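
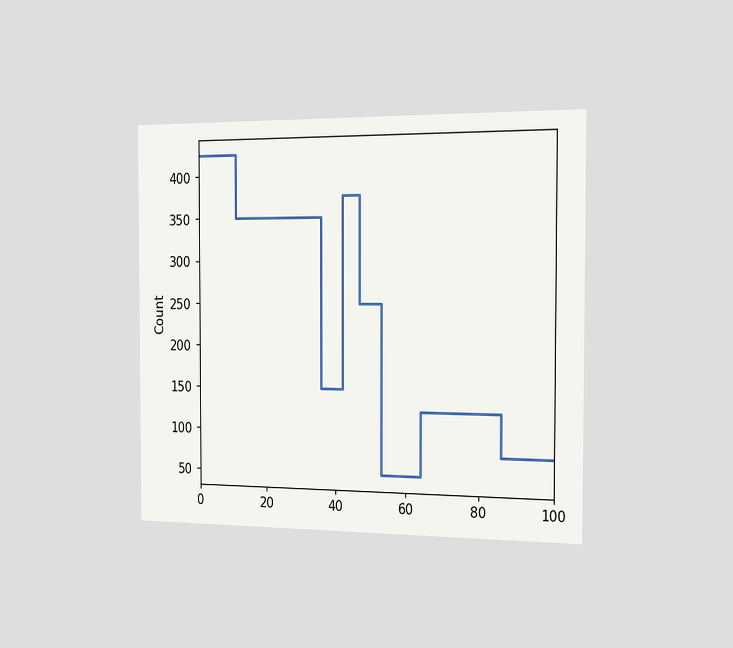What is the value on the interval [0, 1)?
425

The chart is viewed slightly from the right. On [0, 1) the step sits at 425.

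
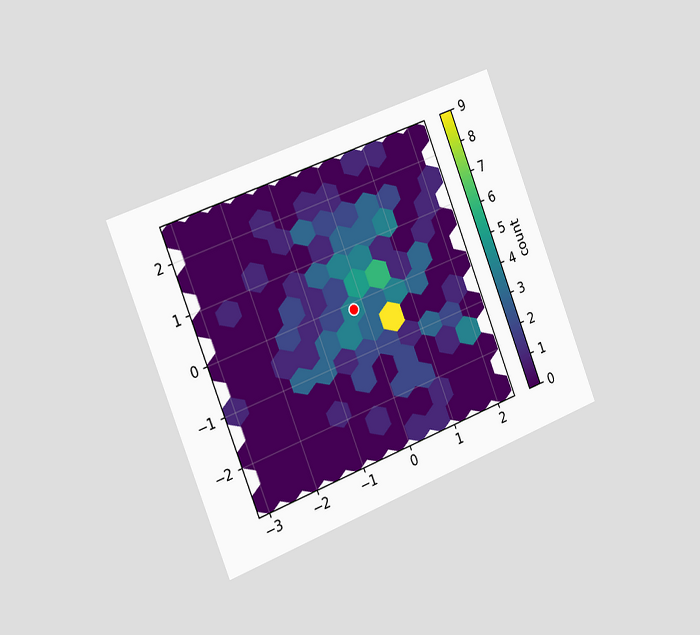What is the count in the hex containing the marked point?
The chart is tilted about 22° counter-clockwise and viewed slightly from the left. The marked hex reads 4 on the colorbar.

4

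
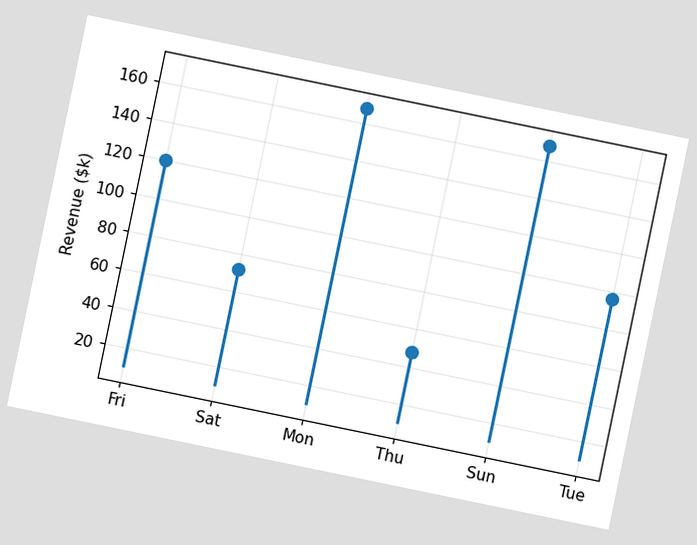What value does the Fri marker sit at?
The chart is tilted about 12° clockwise. The Fri marker sits at $120k.

$120k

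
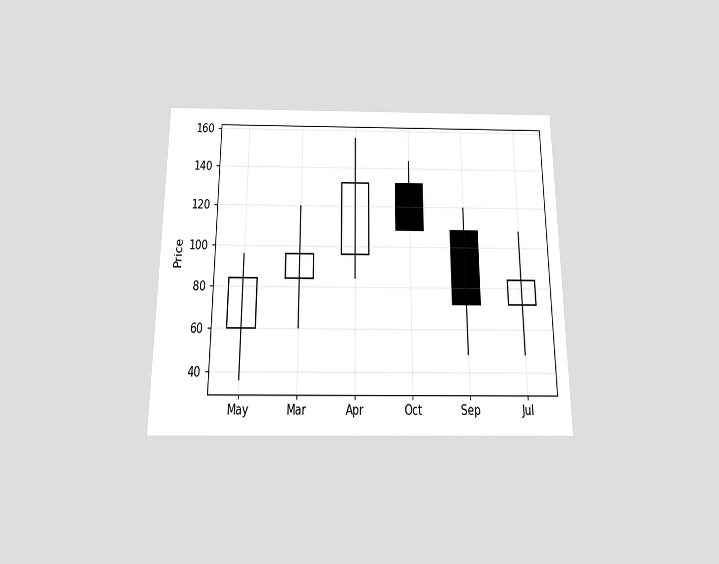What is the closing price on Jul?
The chart is viewed slightly from below. The Jul candle closes at 84.

84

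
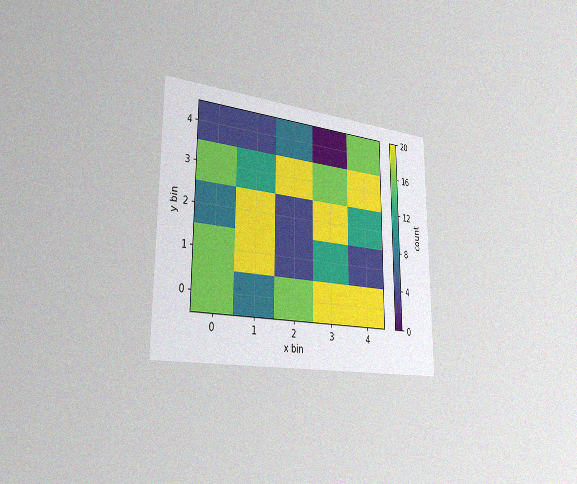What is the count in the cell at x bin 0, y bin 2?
8

The chart is viewed slightly from the left, with some photo noise. Matching the cell (0, 2) against the colorbar gives 8.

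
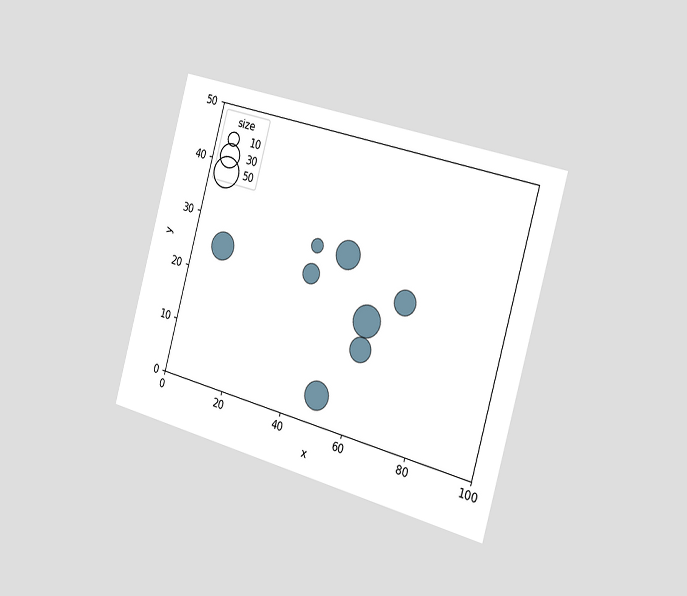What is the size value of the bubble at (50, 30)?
The chart is tilted about 15° clockwise and viewed slightly from the right. Matching the bubble at (50, 30) against the size legend gives 40.

40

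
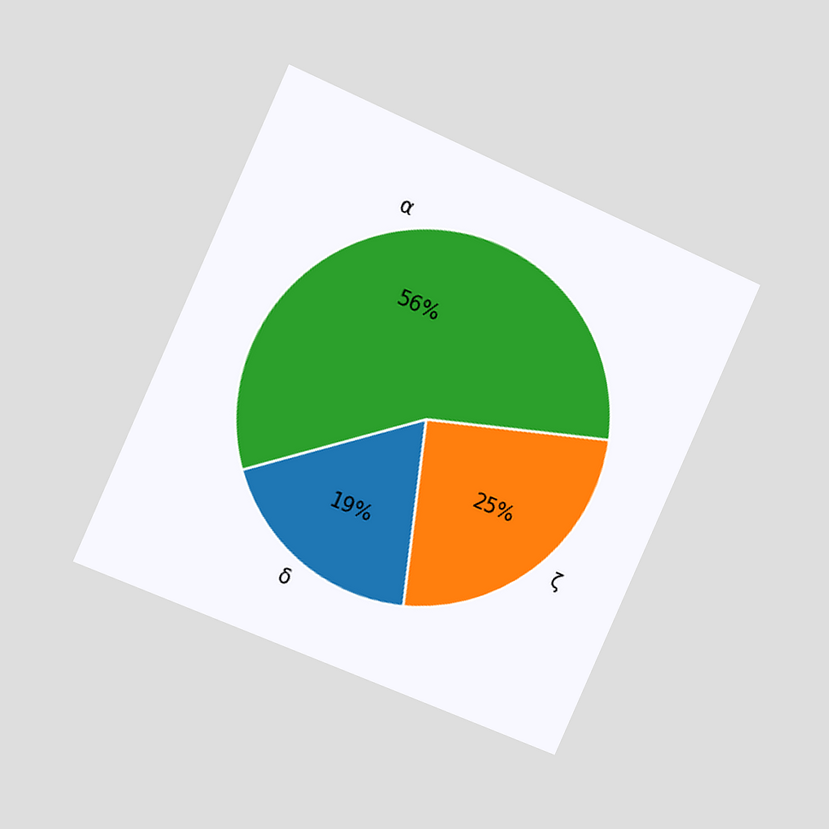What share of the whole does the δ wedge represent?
19%

The chart is tilted about 24° clockwise and viewed slightly from the left. The δ slice takes up 19% of the pie.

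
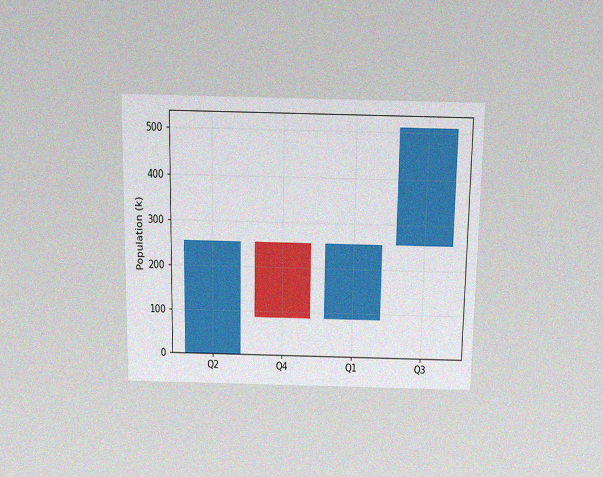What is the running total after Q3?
510k

The chart is viewed slightly from above, with some photo noise. After Q3 the running total reaches 510k.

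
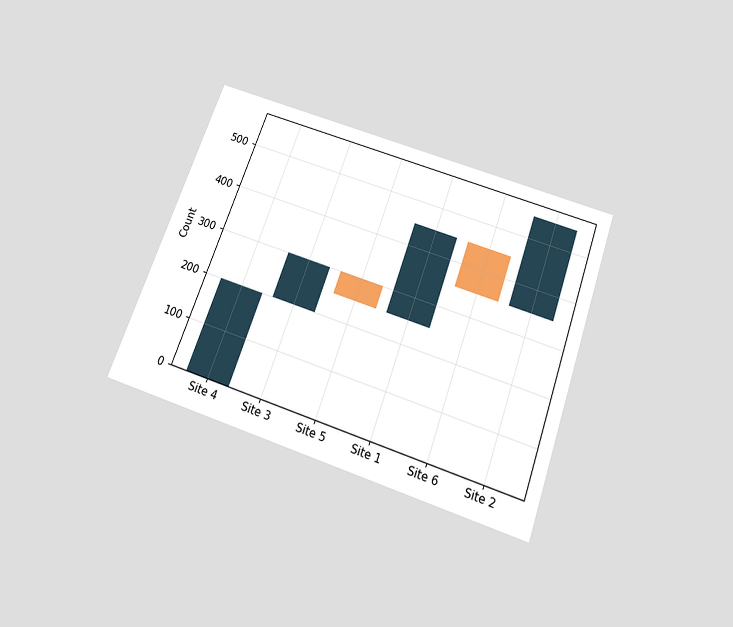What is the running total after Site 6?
The chart is tilted about 20° clockwise and viewed slightly from below. After Site 6 the running total reaches 350.

350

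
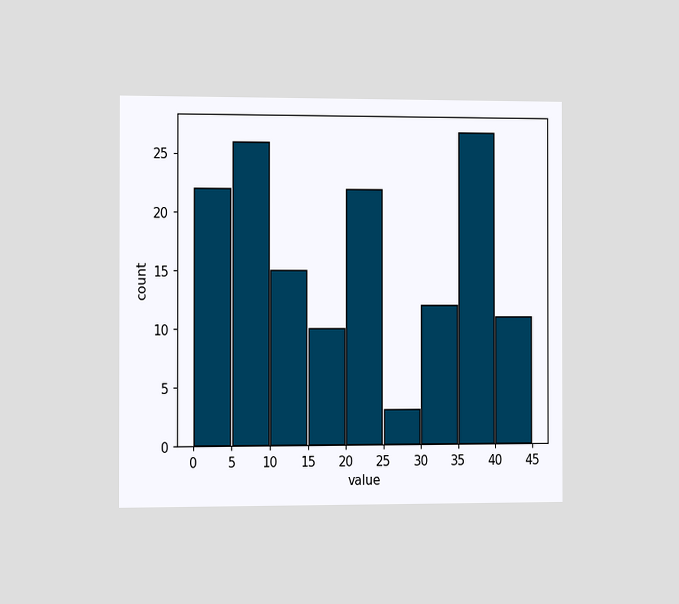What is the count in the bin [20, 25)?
22

The chart is viewed at a slight angle. The [20, 25) bin has height 22.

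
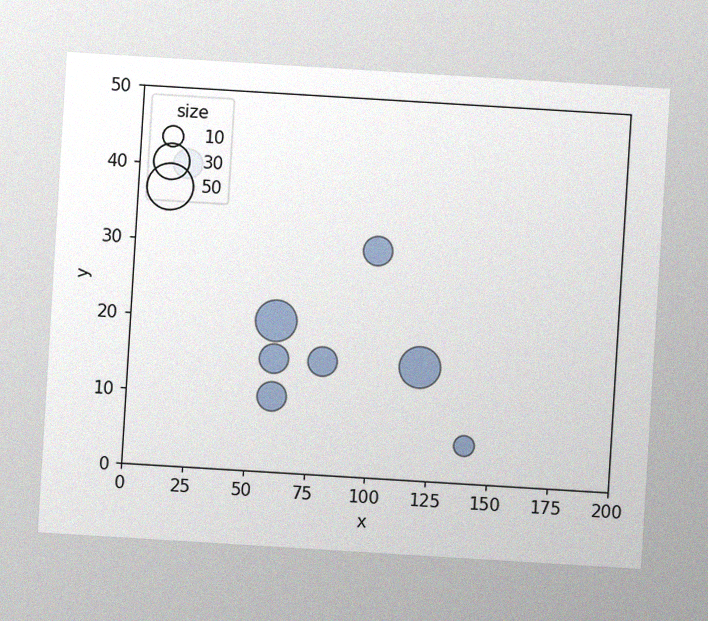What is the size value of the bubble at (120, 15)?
40

The chart is tilted about 3° clockwise, with some photo noise. Matching the bubble at (120, 15) against the size legend gives 40.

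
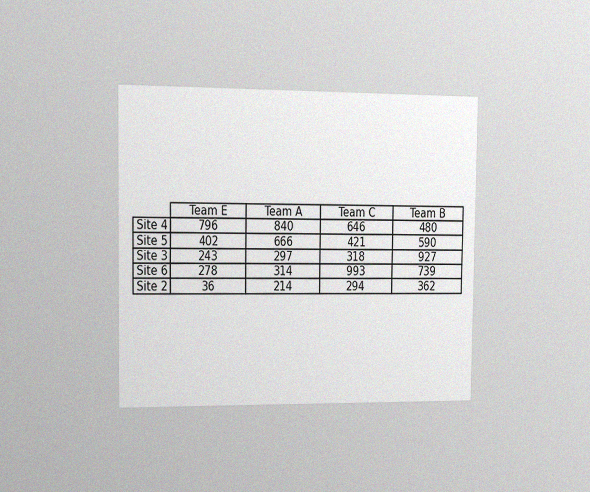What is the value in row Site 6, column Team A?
The chart is viewed slightly from the left, with some photo noise. The (Site 6, Team A) cell reads 314.

314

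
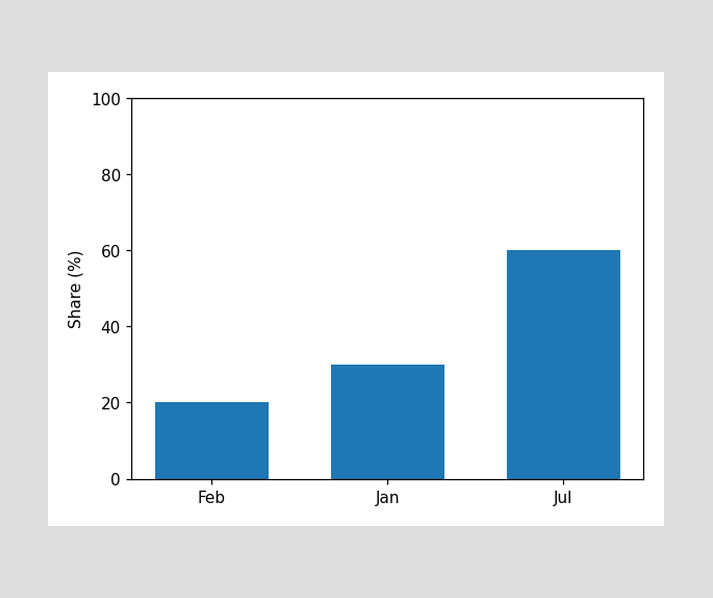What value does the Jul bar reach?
Reading along the chart's y-axis, the Jul bar reaches 60%.

60%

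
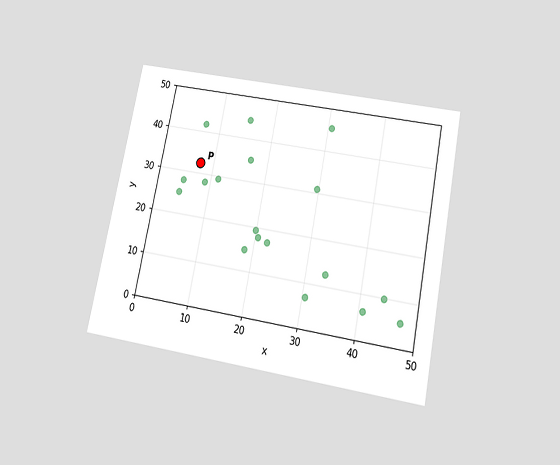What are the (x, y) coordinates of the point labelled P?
The chart is tilted about 11° clockwise and viewed slightly from below. Following the gridlines from P to each axis, P sits at (7.5, 32.5).

(7.5, 32.5)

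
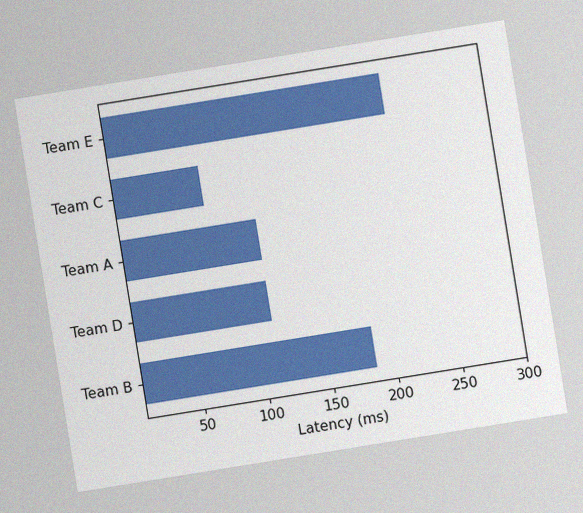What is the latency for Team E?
222ms

The chart is tilted about 9° counter-clockwise, with some photo noise. Reading along the chart's x-axis, the Team E bar reaches 222ms.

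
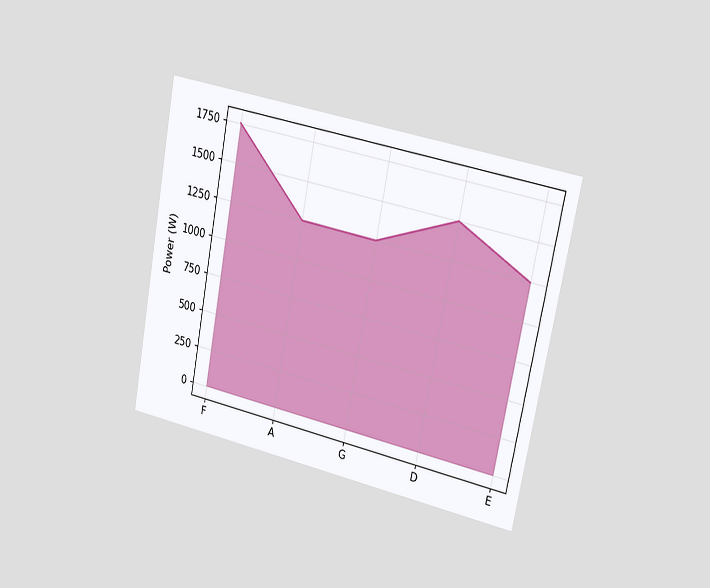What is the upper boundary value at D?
1500W

The chart is tilted about 11° clockwise and viewed slightly from the right. At D the upper boundary is at 1500W.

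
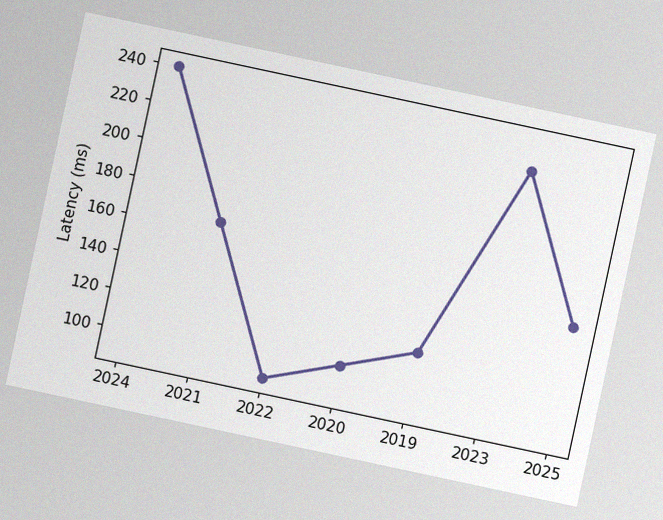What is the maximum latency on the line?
The chart is tilted about 12° clockwise, with some photo noise. The highest point is at 2024, and reading across to the y-axis gives 240ms.

240ms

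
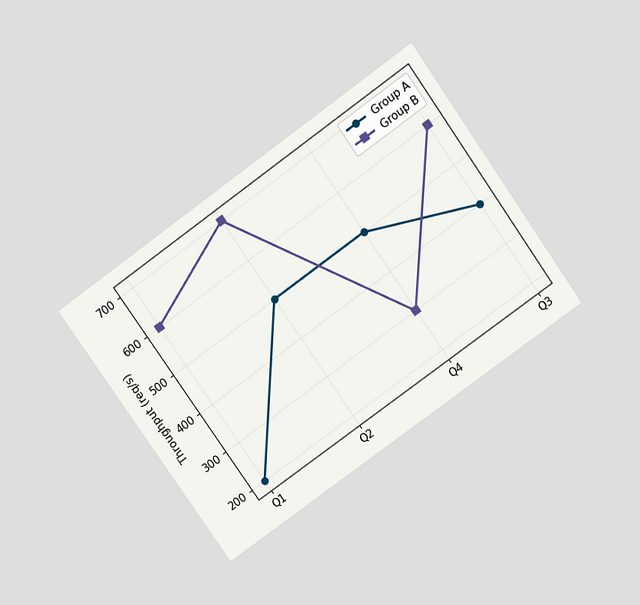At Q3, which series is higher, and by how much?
The chart is tilted about 35° counter-clockwise and viewed at a slight angle. At Q3, Group B sits above the other line by 200req/s.

Group B, by 200req/s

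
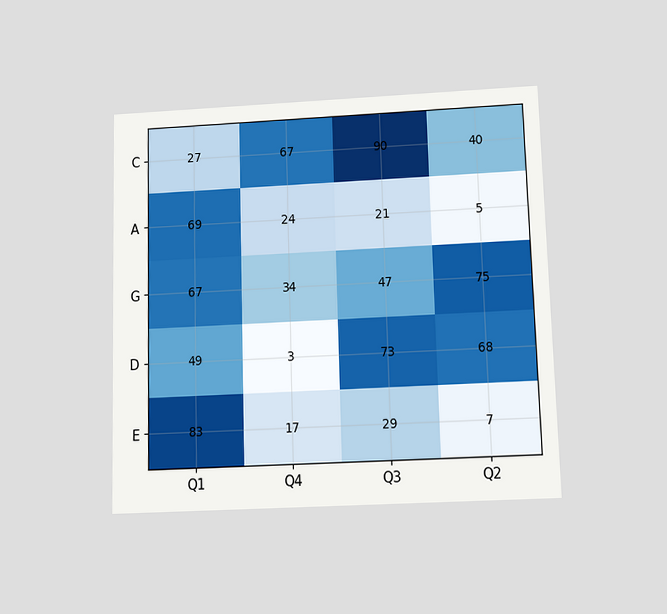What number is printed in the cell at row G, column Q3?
47

The chart is viewed slightly from below. The (G, Q3) cell reads 47.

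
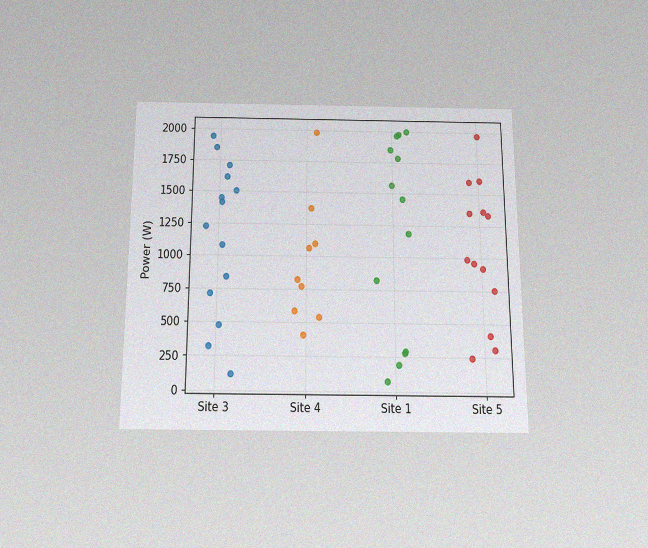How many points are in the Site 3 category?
14

The chart is viewed slightly from below, with some photo noise. Counting the markers in the Site 3 column gives 14.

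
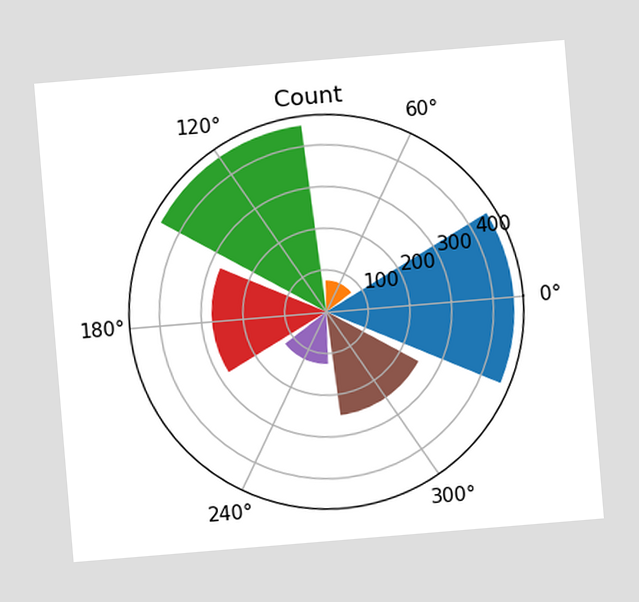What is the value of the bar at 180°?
The chart is tilted about 5° counter-clockwise. The bar at 180° reaches 275 on the radial axis.

275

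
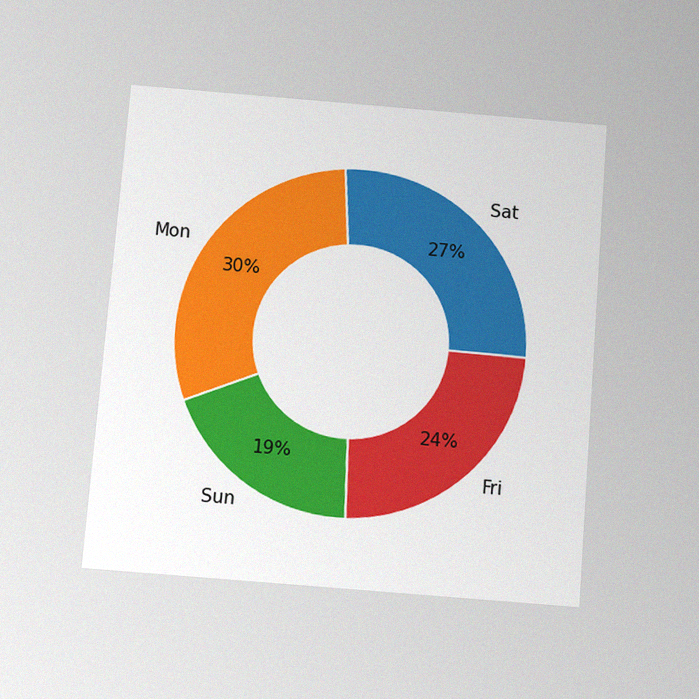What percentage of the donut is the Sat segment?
27%

The chart is tilted about 5° clockwise and viewed slightly from below, with some photo noise. The Sat segment takes up 27% of the ring.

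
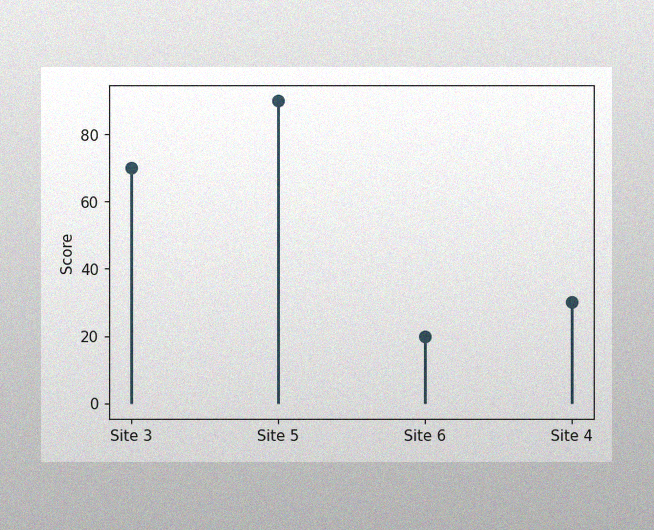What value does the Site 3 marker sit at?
The image has some photo noise and uneven lighting. The Site 3 marker sits at 70.

70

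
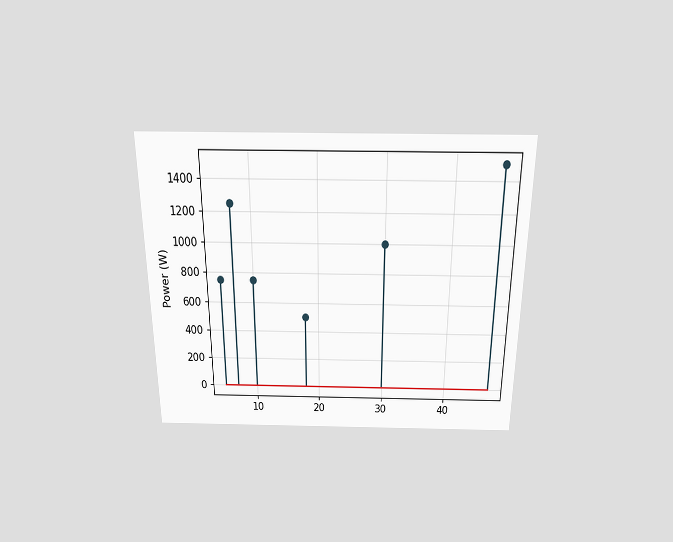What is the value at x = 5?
750W

The chart is viewed slightly from above. The stem at x=5 reaches 750W.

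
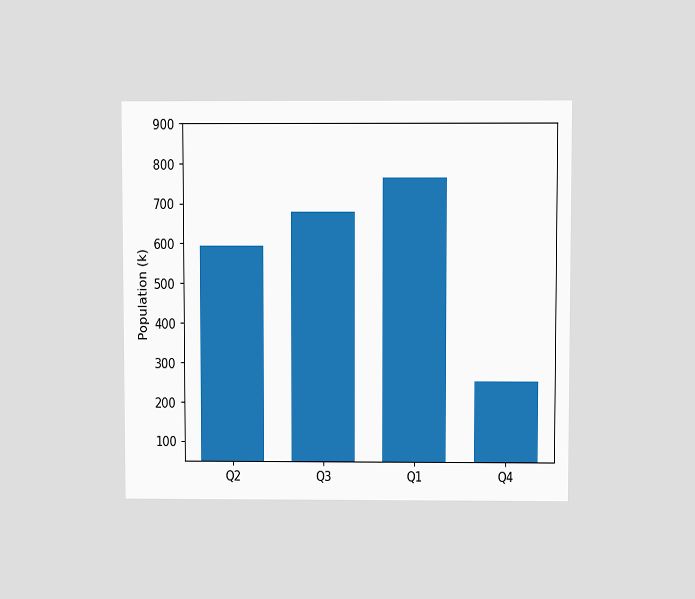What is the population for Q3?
680k

The chart is viewed slightly from above. Reading along the chart's y-axis, the Q3 bar reaches 680k.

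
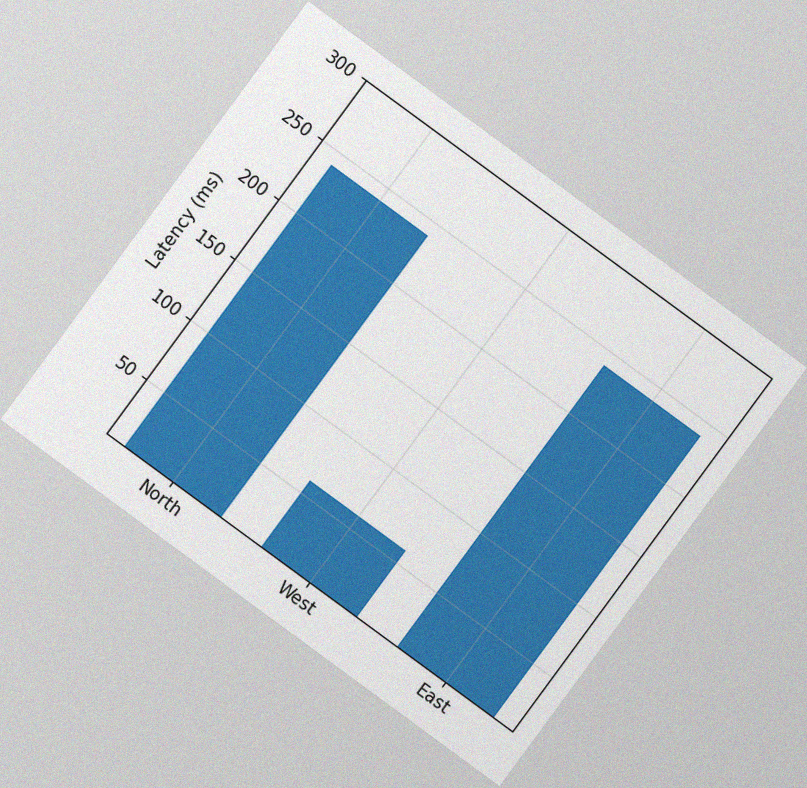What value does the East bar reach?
240ms

The chart is tilted about 36° clockwise, with some photo noise. Reading along the chart's y-axis, the East bar reaches 240ms.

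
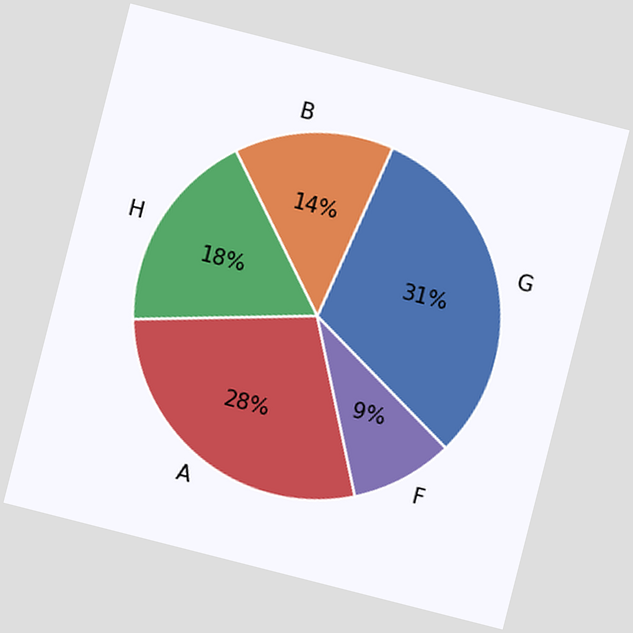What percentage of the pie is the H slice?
The chart is tilted about 14° clockwise. The H slice takes up 18% of the pie.

18%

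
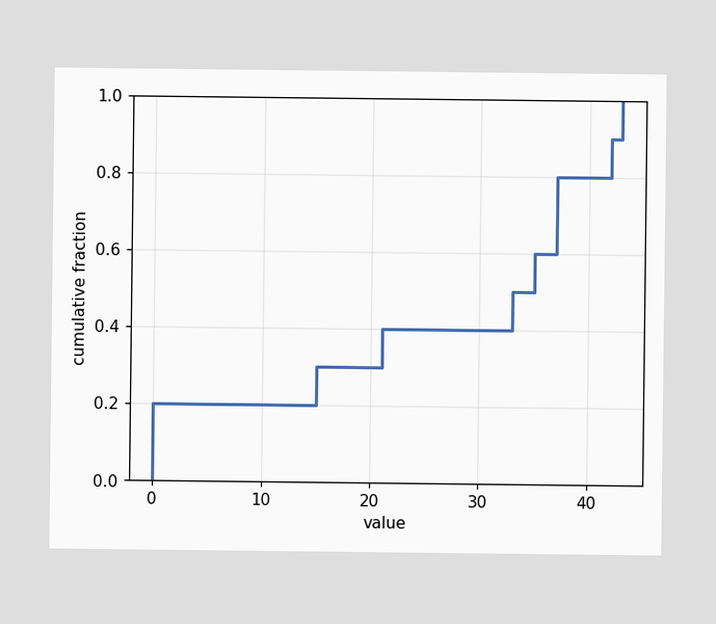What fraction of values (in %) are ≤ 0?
20%

At x=0 the ECDF step is at 20%.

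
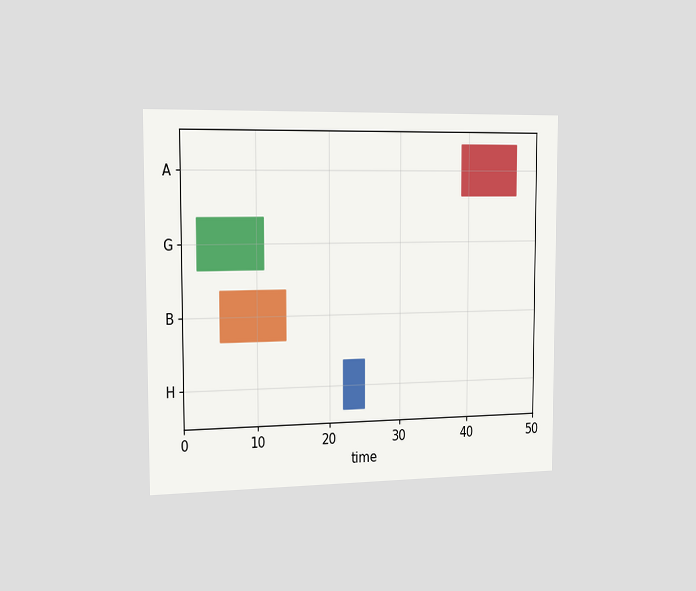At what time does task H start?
The chart is viewed slightly from the left. The H bar begins at t=22.

22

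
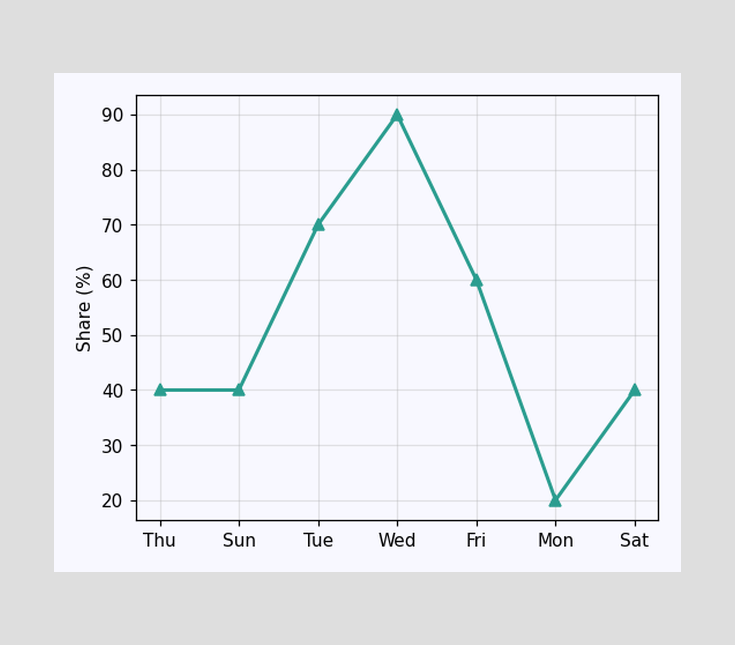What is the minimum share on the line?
The lowest point is at Mon, and reading across to the y-axis gives 20%.

20%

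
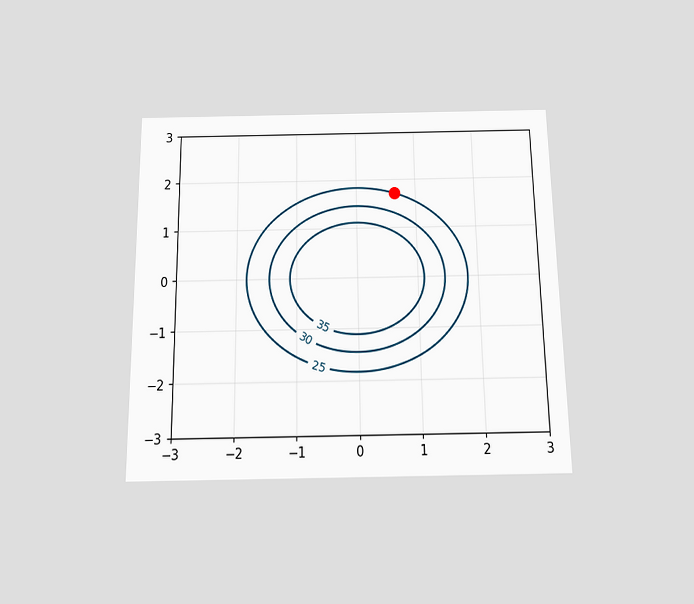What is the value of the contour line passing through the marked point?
25

The chart is viewed slightly from below. The marked point sits on the contour labelled 25.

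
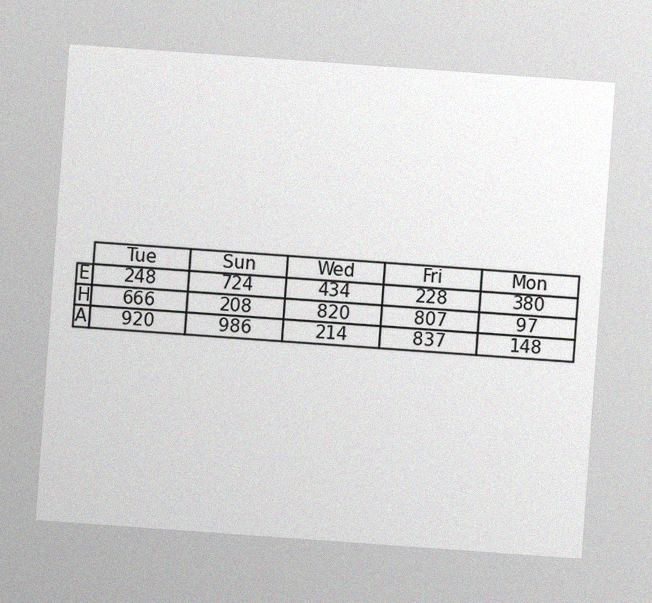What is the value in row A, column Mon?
148

The chart is tilted about 4° clockwise, with some photo noise. The (A, Mon) cell reads 148.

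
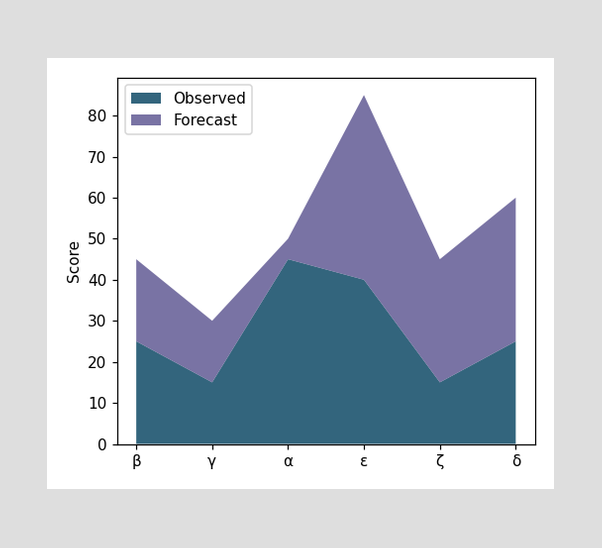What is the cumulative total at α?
The stacked total at α reaches 50.

50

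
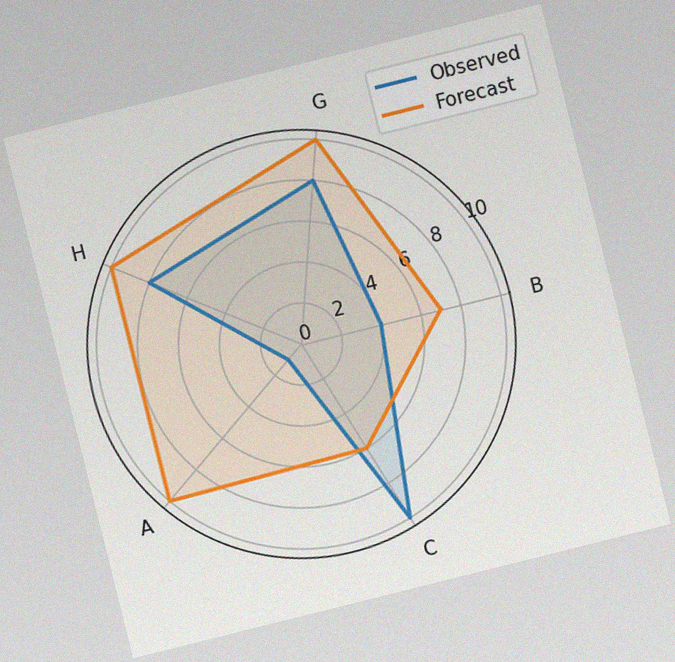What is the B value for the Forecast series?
7

The chart is tilted about 14° counter-clockwise, with some photo noise. On the B axis, Forecast reaches 7.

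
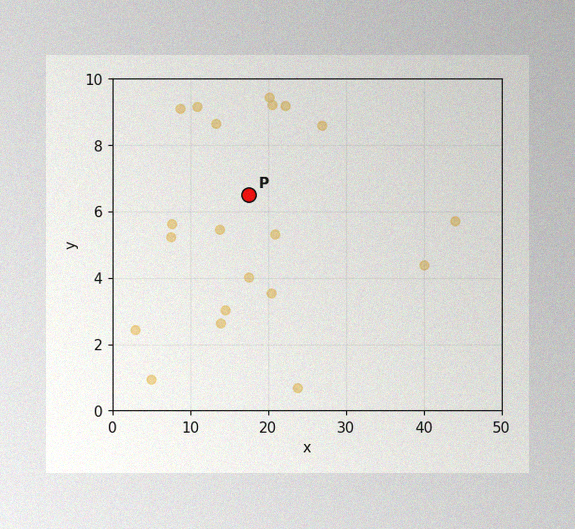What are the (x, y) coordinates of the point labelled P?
The image has some photo noise and uneven lighting. Following the gridlines from P to each axis, P sits at (17.5, 6.5).

(17.5, 6.5)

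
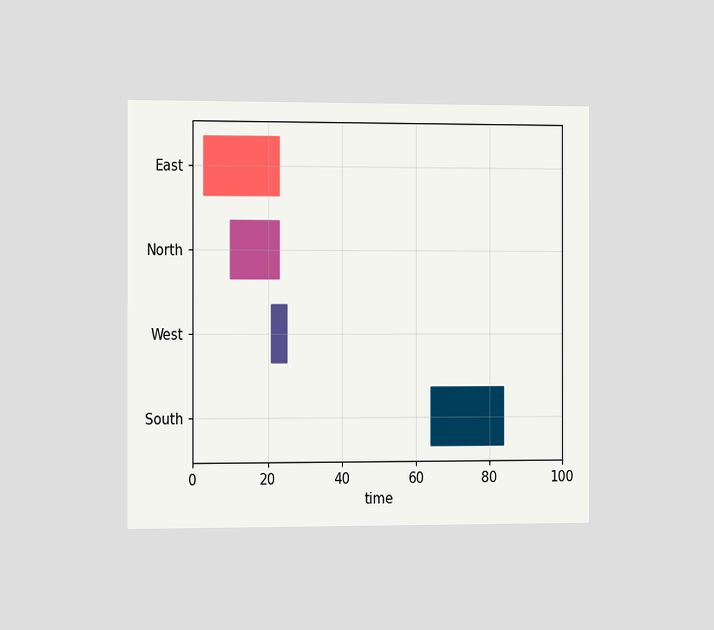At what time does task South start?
64

The chart is viewed slightly from the left. The South bar begins at t=64.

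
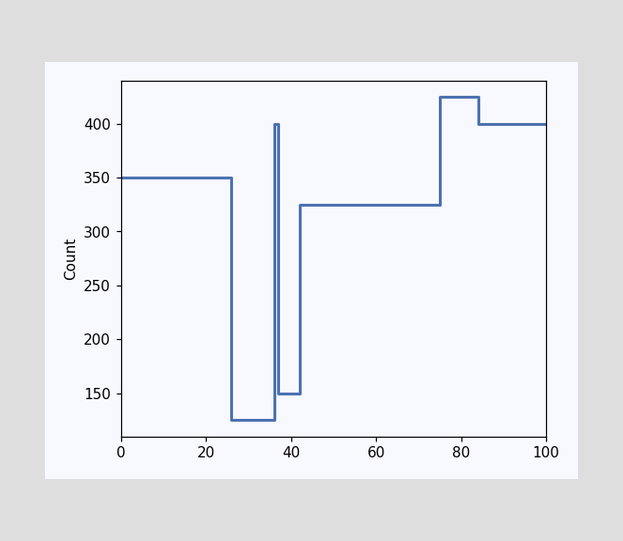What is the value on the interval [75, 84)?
425

On [75, 84) the step sits at 425.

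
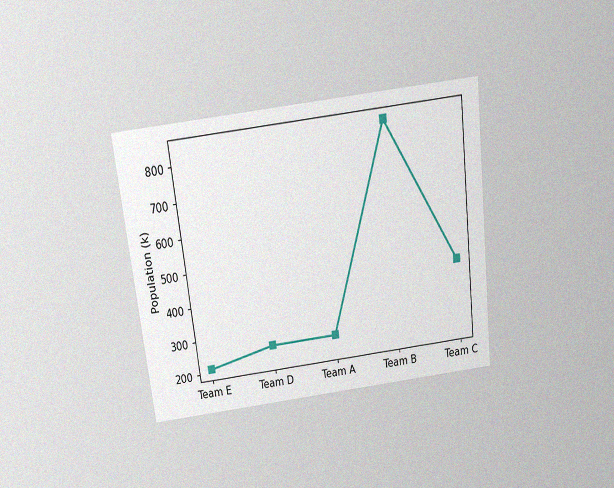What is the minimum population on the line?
The chart is tilted about 7° counter-clockwise and viewed slightly from above, with some photo noise. The lowest point is at Team E, and reading across to the y-axis gives 210k.

210k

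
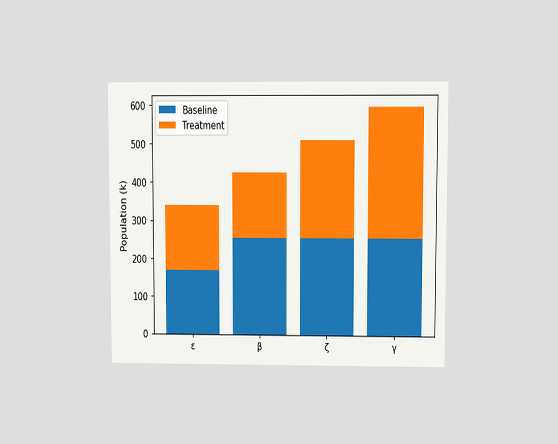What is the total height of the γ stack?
595k

The chart is viewed at a slight angle. The γ stack's top reaches 595k on the y-axis.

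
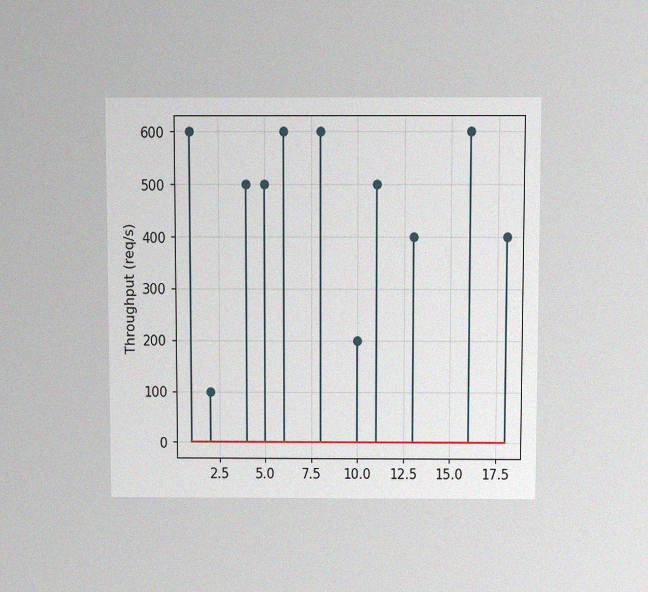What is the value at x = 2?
The chart is viewed slightly from above, with some photo noise. The stem at x=2 reaches 100req/s.

100req/s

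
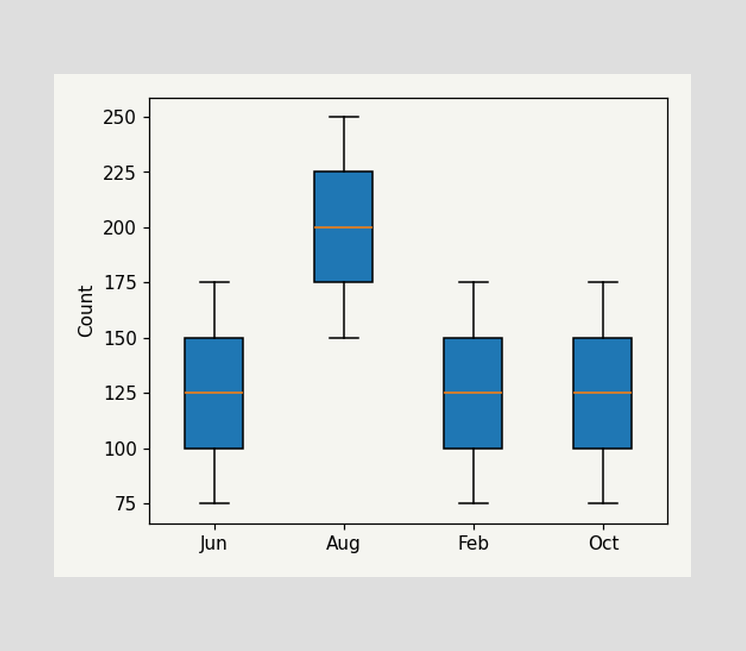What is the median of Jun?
125

The median line in the Jun box sits at 125.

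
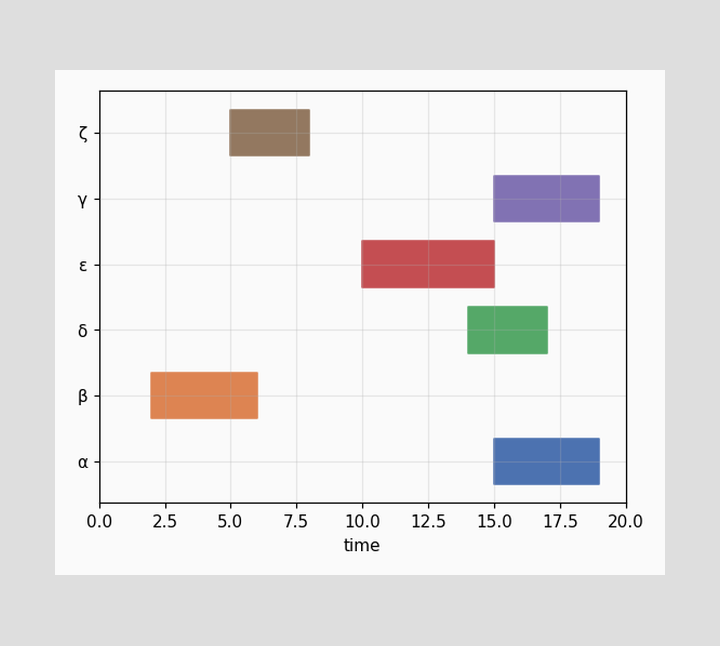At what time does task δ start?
14

The δ bar begins at t=14.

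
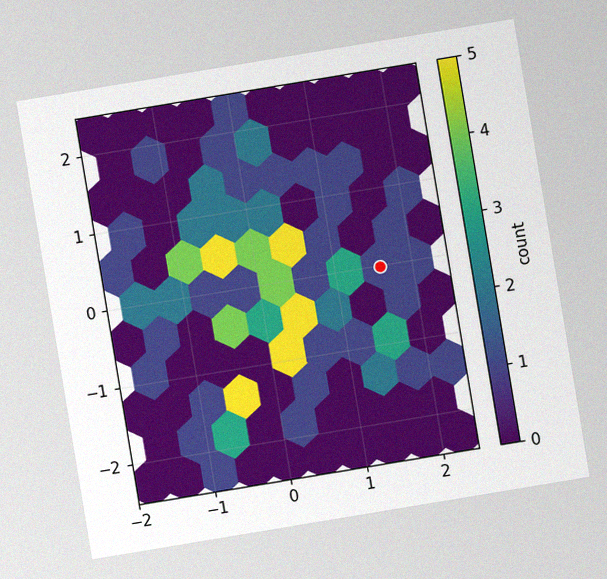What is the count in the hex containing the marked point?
The chart is tilted about 9° counter-clockwise, with some photo noise. The marked hex reads 1 on the colorbar.

1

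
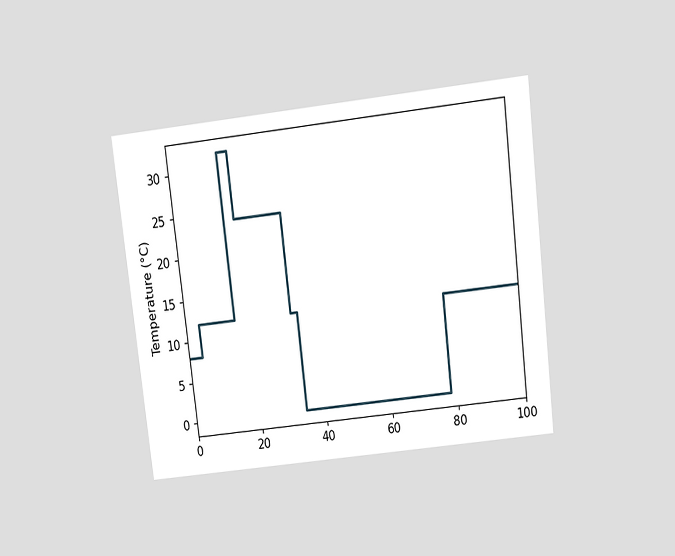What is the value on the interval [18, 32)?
24°C

The chart is tilted about 7° counter-clockwise and viewed slightly from above. On [18, 32) the step sits at 24°C.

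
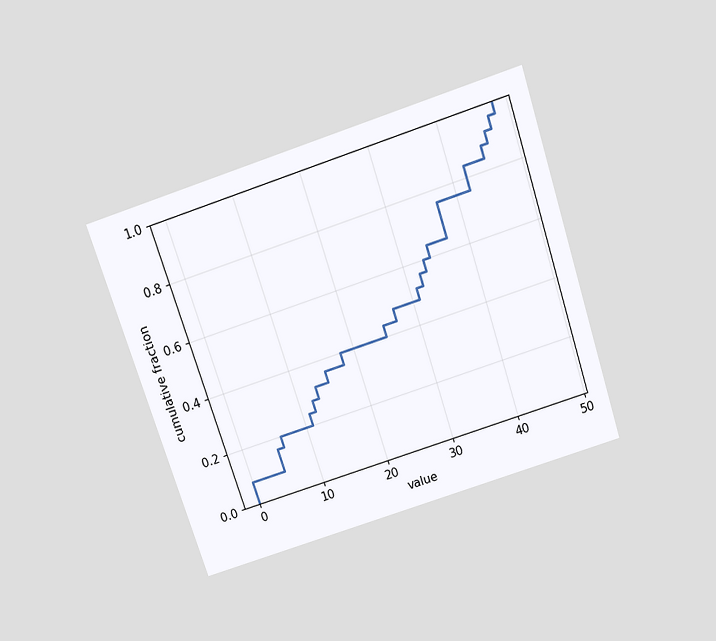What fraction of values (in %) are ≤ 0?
8%

The chart is tilted about 18° counter-clockwise and viewed slightly from above. At x=0 the ECDF step is at 8%.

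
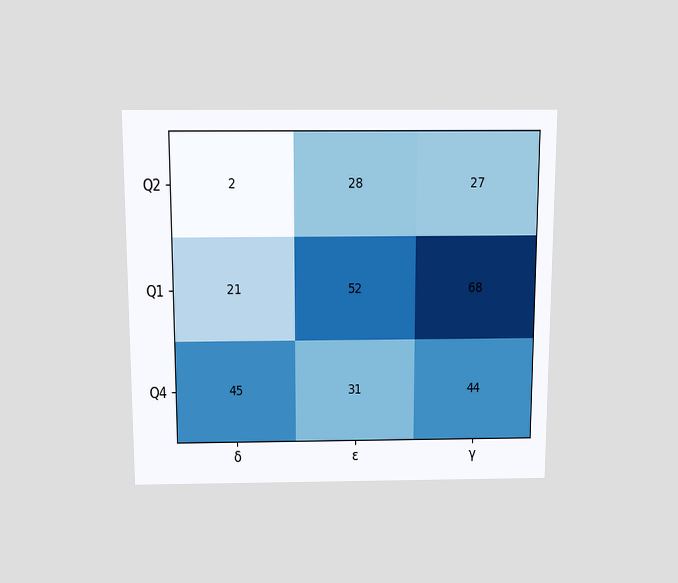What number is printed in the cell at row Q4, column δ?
45

The chart is viewed slightly from above. The (Q4, δ) cell reads 45.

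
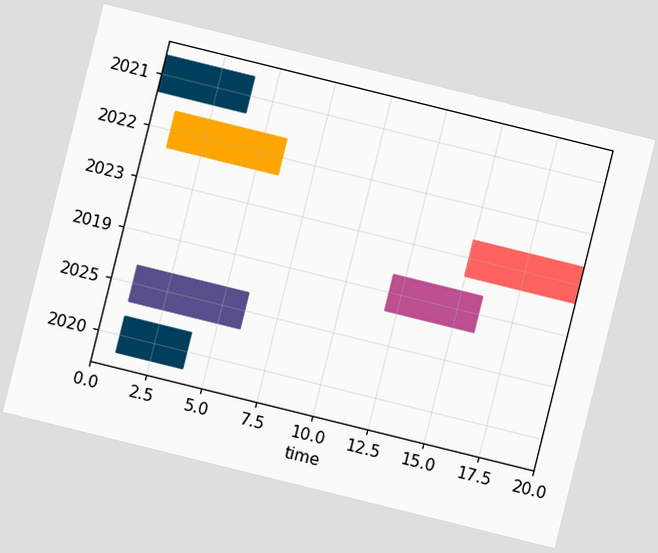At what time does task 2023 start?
15

The chart is tilted about 14° clockwise. The 2023 bar begins at t=15.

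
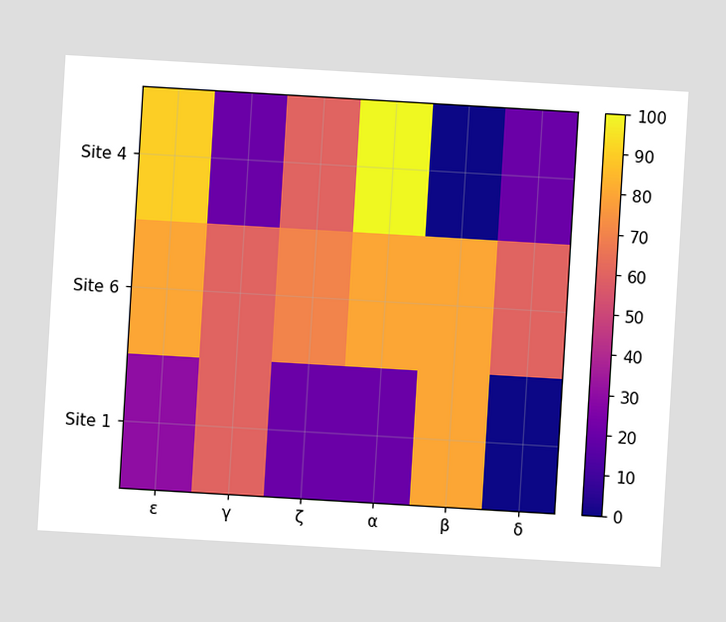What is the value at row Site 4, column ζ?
The chart is tilted about 3° clockwise. Matching cell (Site 4, ζ) against the colorbar gives 60.

60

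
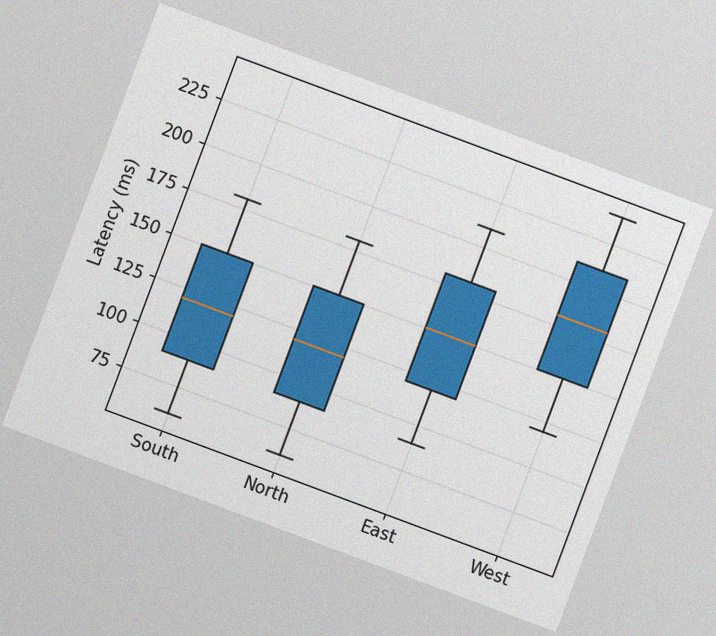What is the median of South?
120ms

The chart is tilted about 20° clockwise, with some photo noise. The median line in the South box sits at 120ms.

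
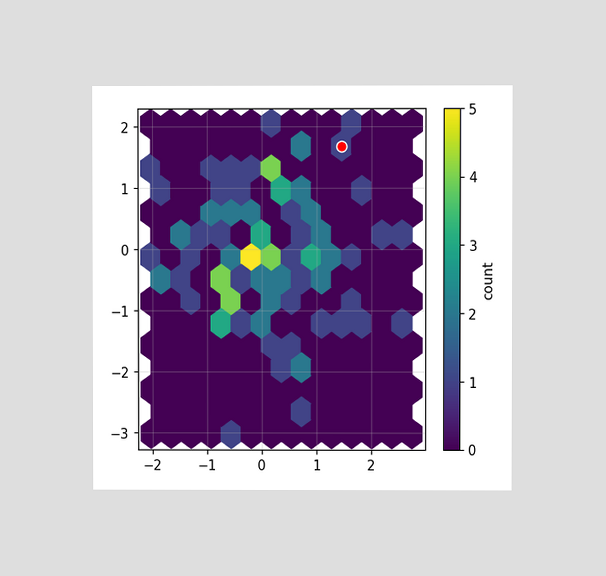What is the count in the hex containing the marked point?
1

The chart is viewed at a slight angle. The marked hex reads 1 on the colorbar.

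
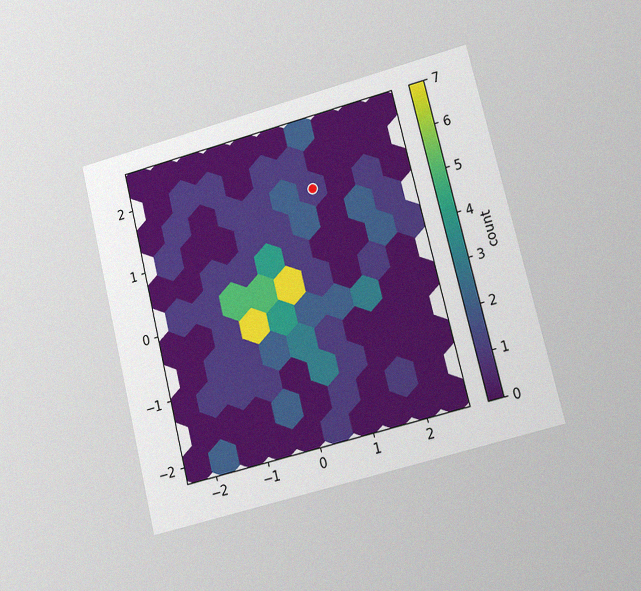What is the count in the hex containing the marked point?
1

The chart is tilted about 14° counter-clockwise and viewed at a slight angle, with some photo noise. The marked hex reads 1 on the colorbar.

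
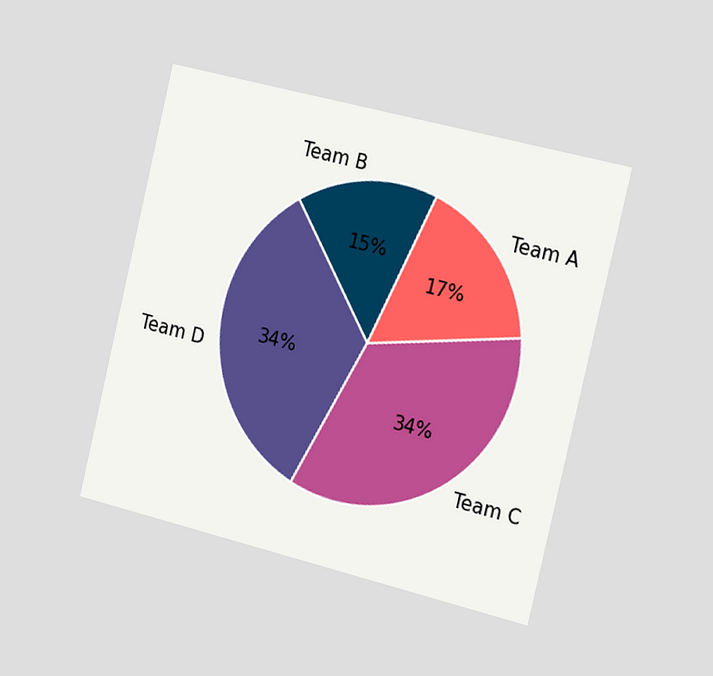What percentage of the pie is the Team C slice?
The chart is tilted about 13° clockwise and viewed slightly from the right. The Team C slice takes up 34% of the pie.

34%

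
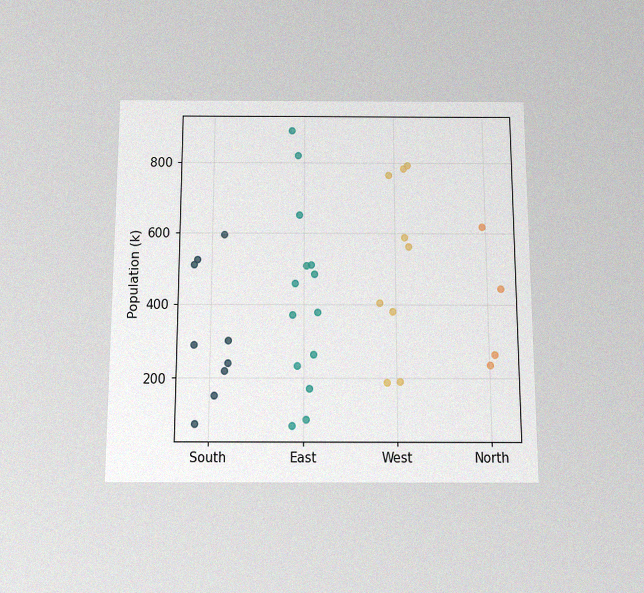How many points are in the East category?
The chart is viewed slightly from below, with some photo noise. Counting the markers in the East column gives 14.

14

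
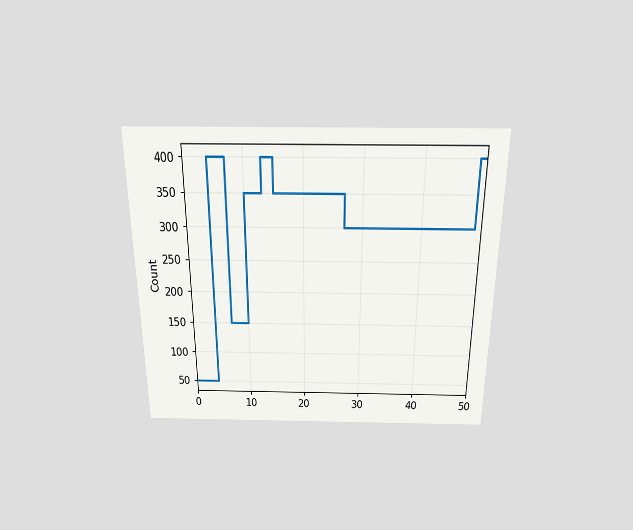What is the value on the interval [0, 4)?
50

The chart is viewed slightly from above. On [0, 4) the step sits at 50.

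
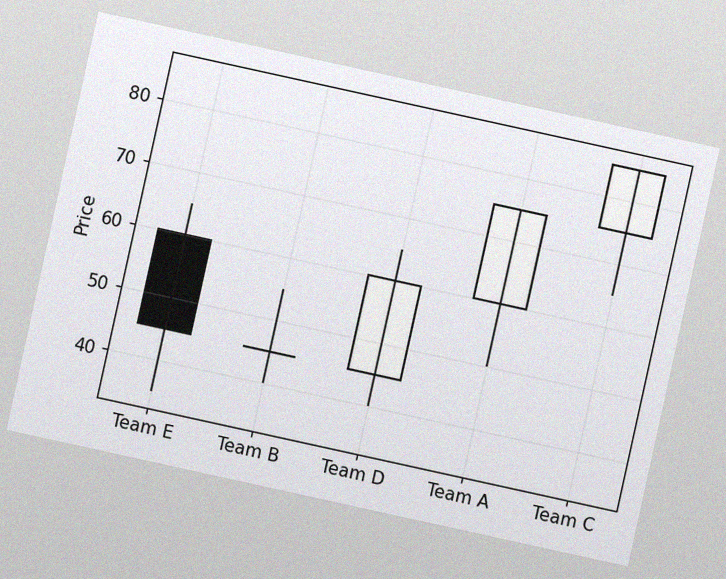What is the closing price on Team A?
The chart is tilted about 12° clockwise, with some photo noise. The Team A candle closes at 75.

75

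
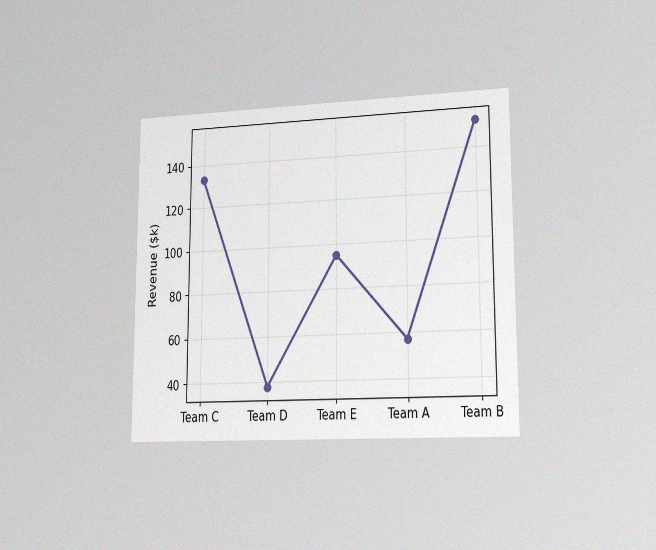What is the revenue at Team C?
The chart is viewed slightly from the right, with some photo noise. At Team C, the line is at $133k.

$133k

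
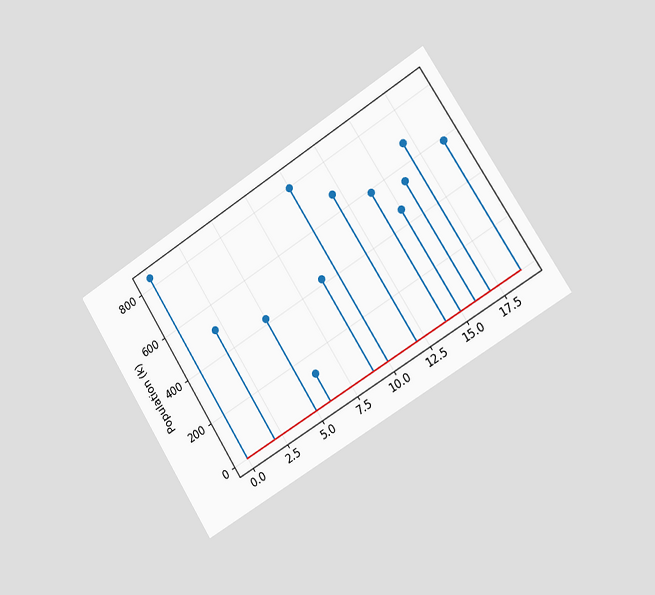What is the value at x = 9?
The chart is tilted about 32° counter-clockwise and viewed slightly from the right. The stem at x=9 reaches 420k.

420k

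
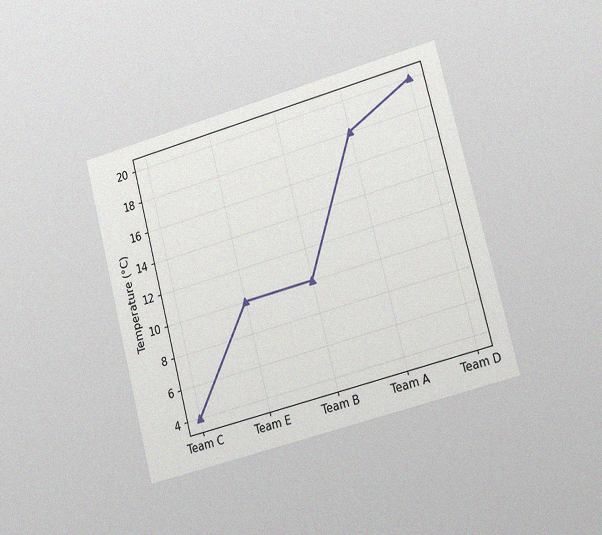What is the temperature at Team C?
4°C

The chart is tilted about 15° counter-clockwise and viewed slightly from the right, with some photo noise. At Team C, the line is at 4°C.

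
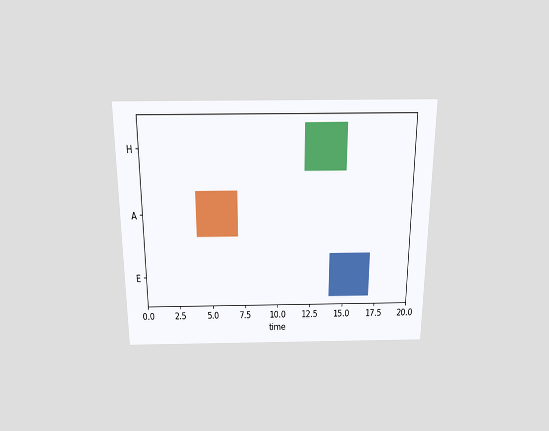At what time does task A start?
The chart is viewed slightly from above. The A bar begins at t=4.

4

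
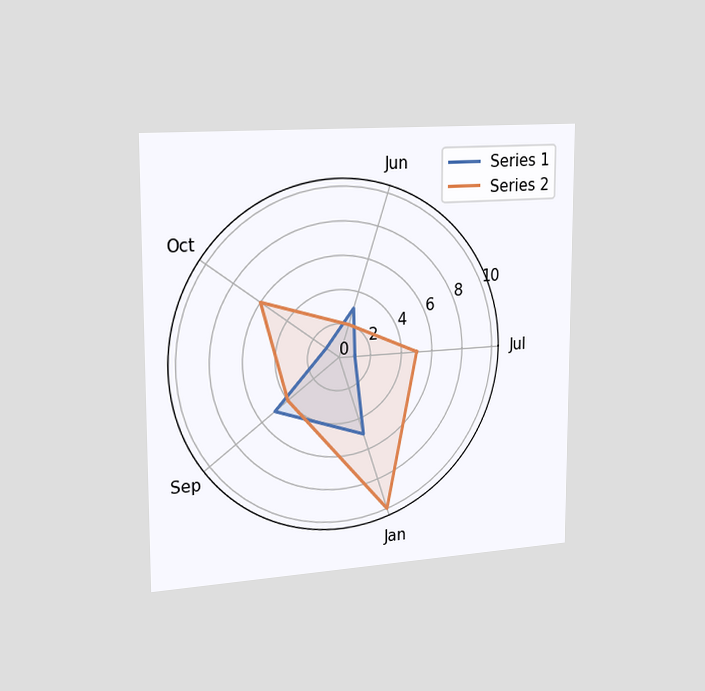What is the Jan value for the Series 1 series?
The chart is viewed slightly from the left. On the Jan axis, Series 1 reaches 5.

5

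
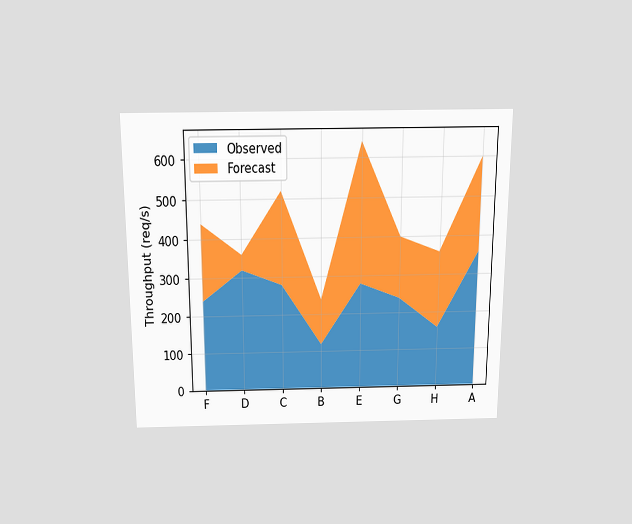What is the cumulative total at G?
The chart is viewed slightly from above. The stacked total at G reaches 400req/s.

400req/s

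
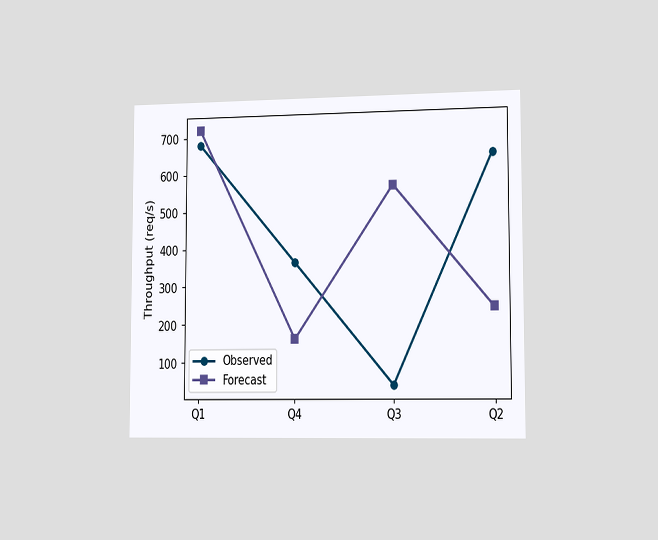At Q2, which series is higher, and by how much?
Observed, by 400req/s

The chart is viewed slightly from the right. At Q2, Observed sits above the other line by 400req/s.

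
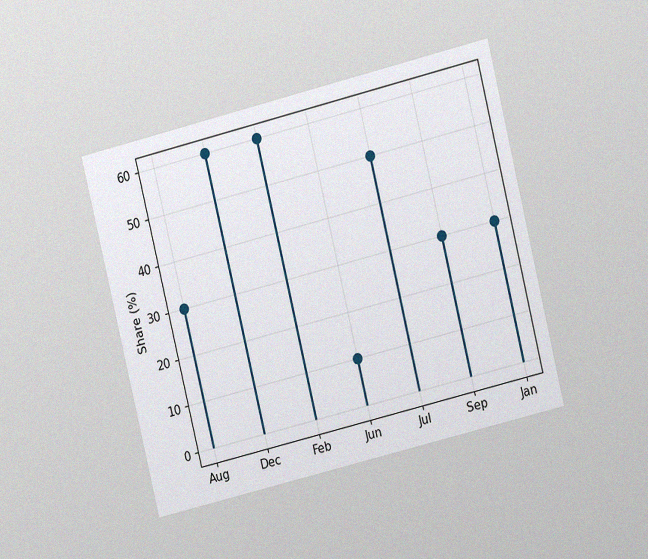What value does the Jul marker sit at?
The chart is tilted about 14° counter-clockwise and viewed at a slight angle, with some photo noise. The Jul marker sits at 50%.

50%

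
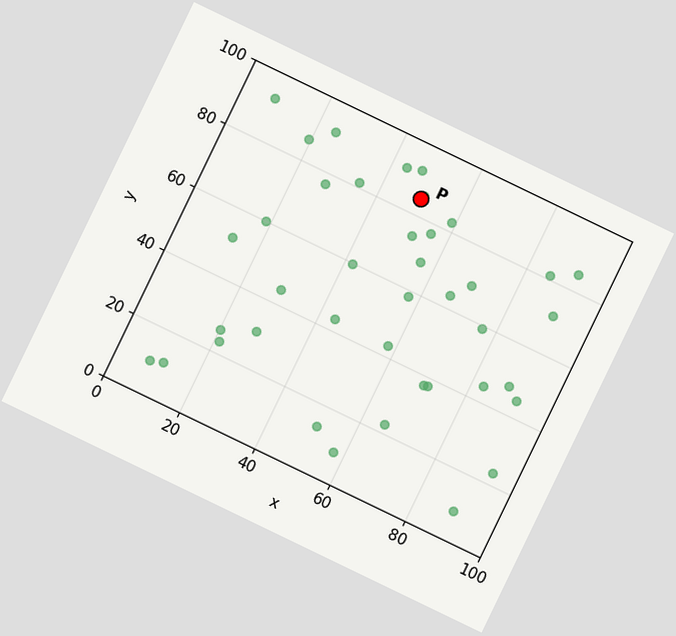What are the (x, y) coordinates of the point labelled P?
The chart is tilted about 26° clockwise. Following the gridlines from P to each axis, P sits at (50, 85).

(50, 85)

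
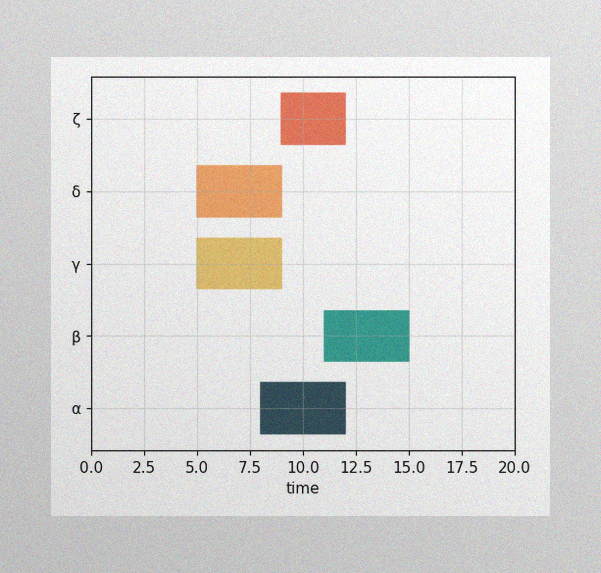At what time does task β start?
The image has some photo noise and uneven lighting. The β bar begins at t=11.

11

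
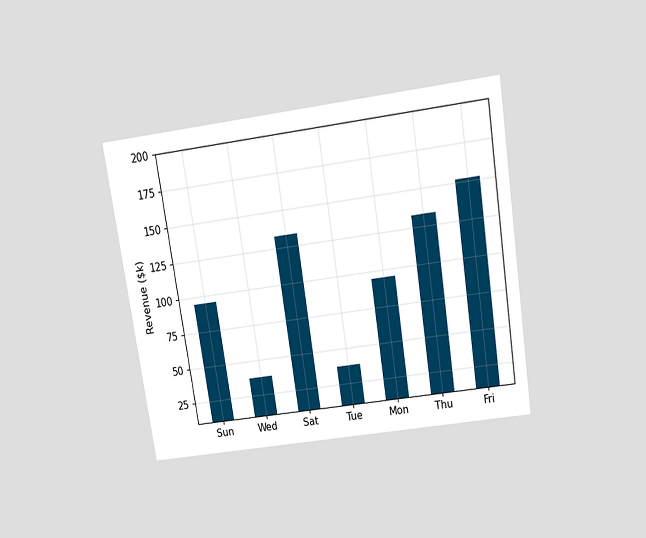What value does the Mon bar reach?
The chart is tilted about 9° counter-clockwise and viewed slightly from above. Reading along the chart's y-axis, the Mon bar reaches $95k.

$95k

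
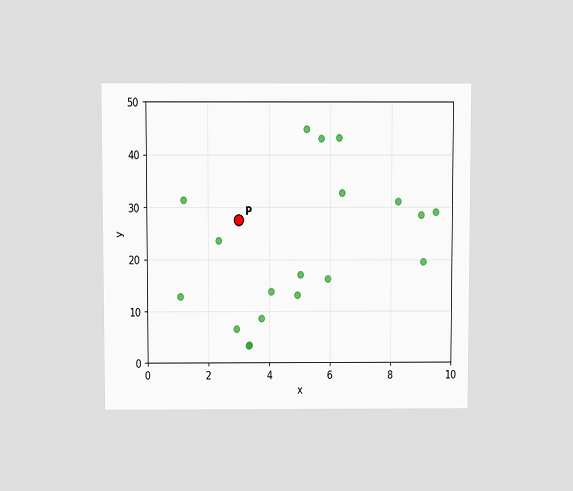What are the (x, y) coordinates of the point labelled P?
The chart is viewed slightly from above. Following the gridlines from P to each axis, P sits at (3, 27.5).

(3, 27.5)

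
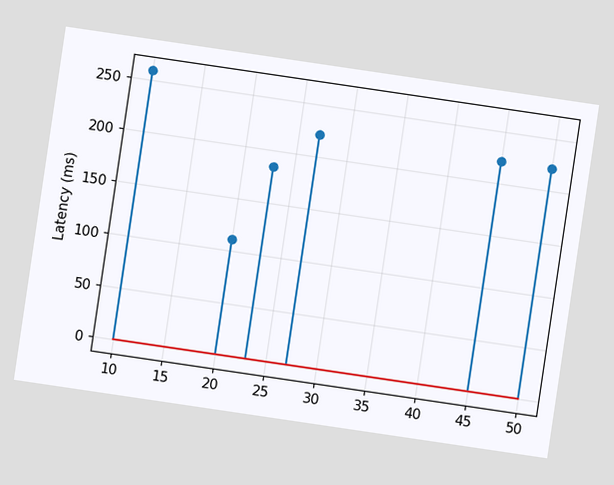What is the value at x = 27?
222ms

The chart is tilted about 8° clockwise. The stem at x=27 reaches 222ms.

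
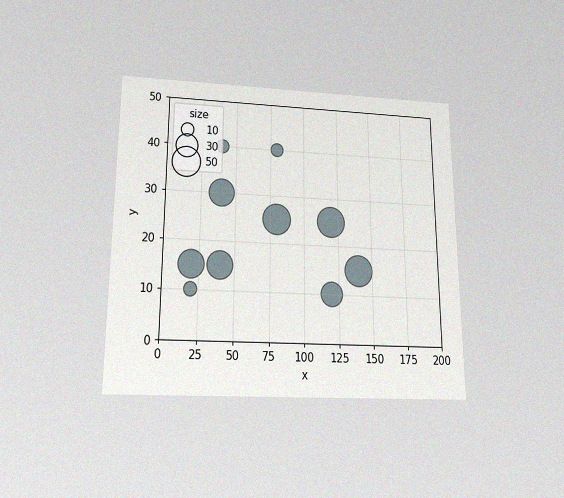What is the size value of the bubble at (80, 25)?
The chart is viewed slightly from below, with some photo noise. Matching the bubble at (80, 25) against the size legend gives 50.

50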